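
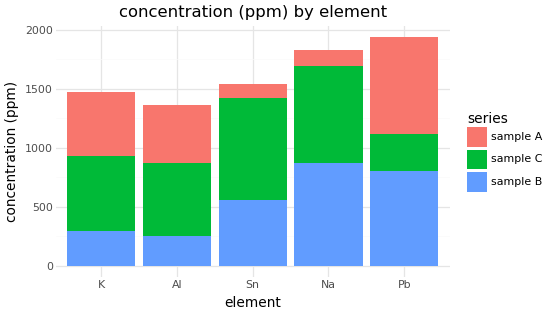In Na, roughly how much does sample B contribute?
≈ 800

sample B top ≈ 800, bottom ≈ 0; segment ≈ 800.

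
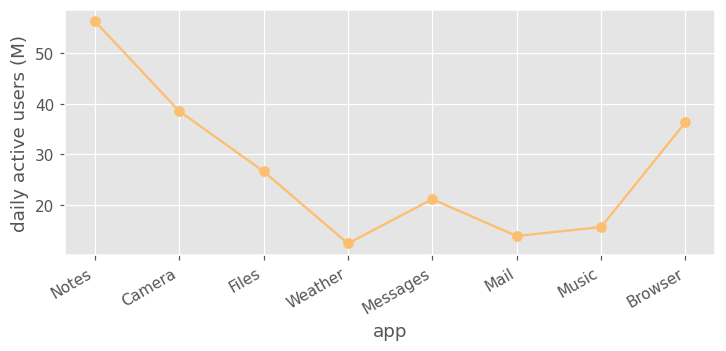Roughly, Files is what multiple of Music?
Files ≈ 25, Music ≈ 15; 25/15 ≈ 1.67.

≈ 1.67×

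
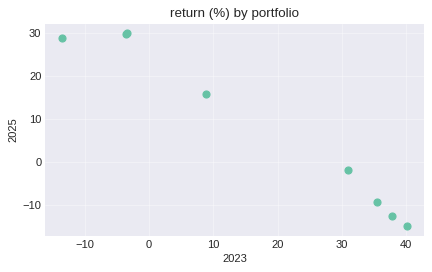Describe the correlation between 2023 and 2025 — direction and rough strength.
negative, strong

Points are negatively correlated; strong (|r| ≈ 1.0).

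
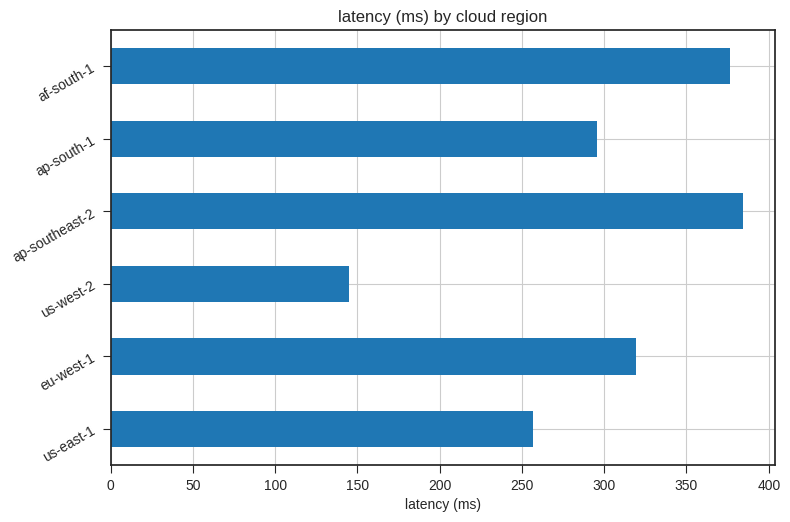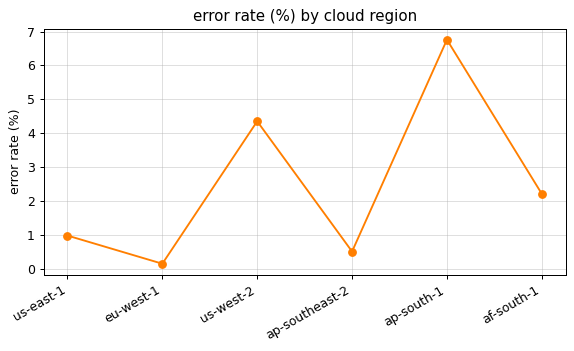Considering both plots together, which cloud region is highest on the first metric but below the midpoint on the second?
Chart 2 median error rate (%) ≈ 2; below-median cloud regions: us-east-1, eu-west-1, ap-southeast-2. Among those, ap-southeast-2 has the highest latency (ms) (≈ 400).

ap-southeast-2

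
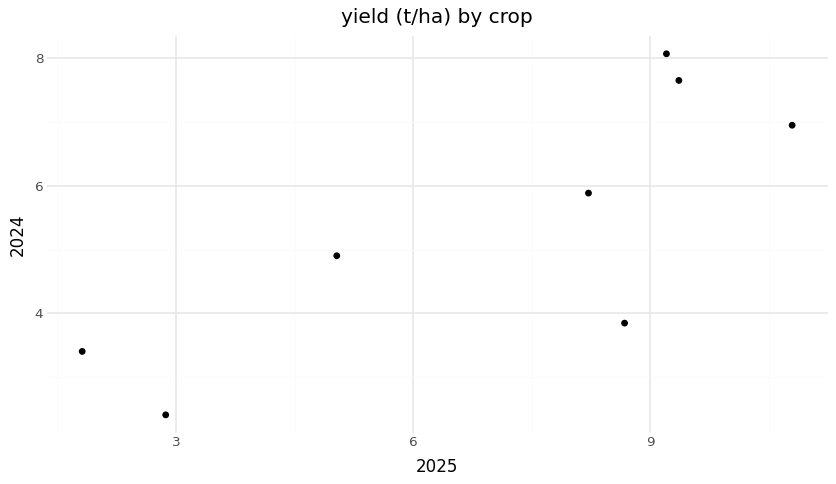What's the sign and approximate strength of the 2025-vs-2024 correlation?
positive, strong

Points are positively correlated; strong (|r| ≈ 0.8).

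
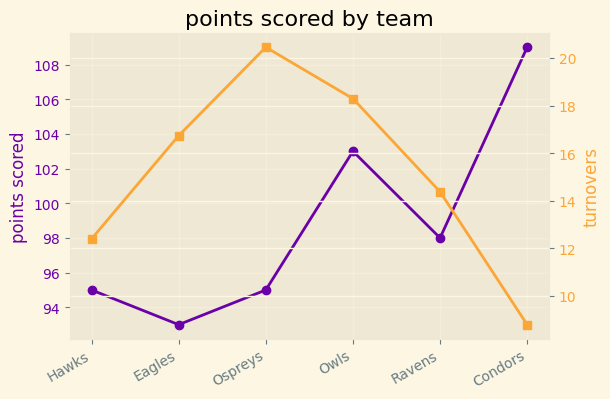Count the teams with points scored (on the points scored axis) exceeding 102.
Above 102: Owls, Condors.

2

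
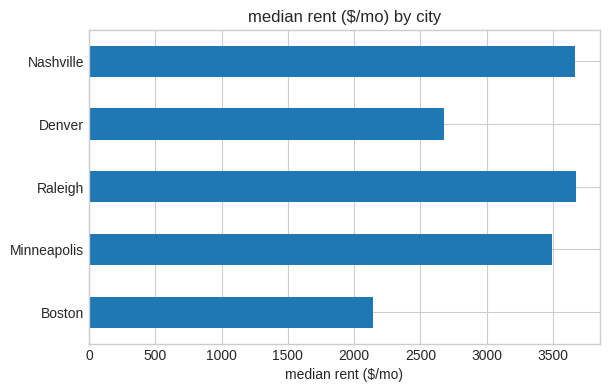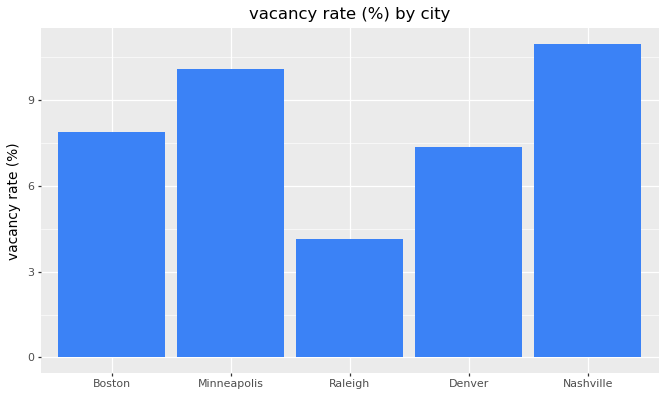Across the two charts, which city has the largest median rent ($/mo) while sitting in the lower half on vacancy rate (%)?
Chart 2 median vacancy rate (%) ≈ 8; below-median cities: Raleigh, Denver. Among those, Raleigh has the highest median rent ($/mo) (≈ 3500).

Raleigh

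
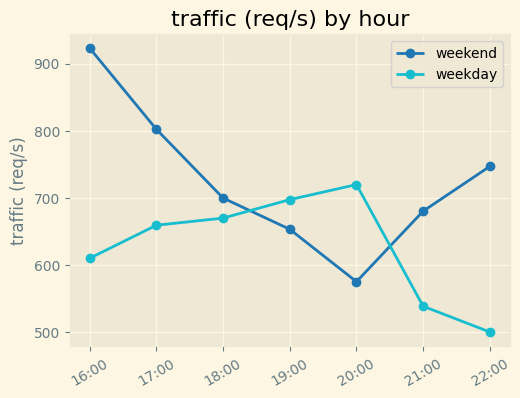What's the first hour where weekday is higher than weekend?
19:00

18:00: weekday ≈ 650 vs weekend ≈ 700 (not yet); 19:00: weekday ≈ 700 vs weekend ≈ 650 (first crossover).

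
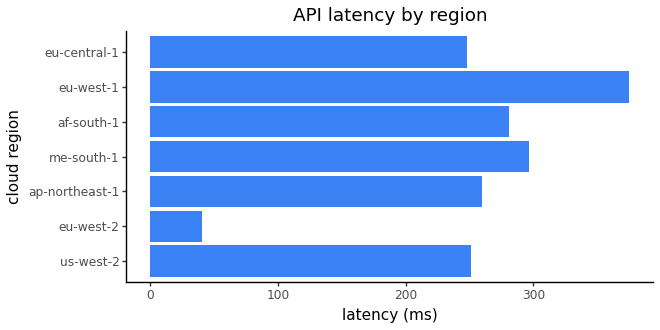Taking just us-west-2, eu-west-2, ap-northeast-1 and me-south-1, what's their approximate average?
(250 + 50 + 250 + 300) / 4 ≈ 212.

≈ 212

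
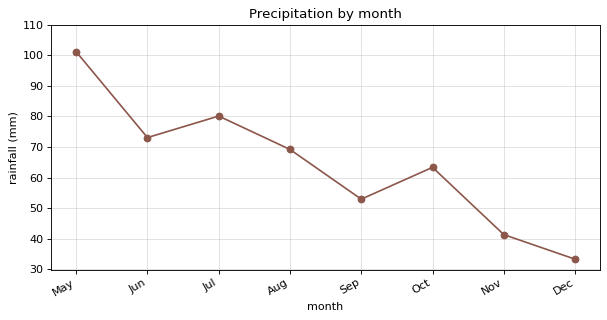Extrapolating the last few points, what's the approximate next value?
Last three: 60, 40, 30 → slope ≈ -15/step → next ≈ 15.

≈ 15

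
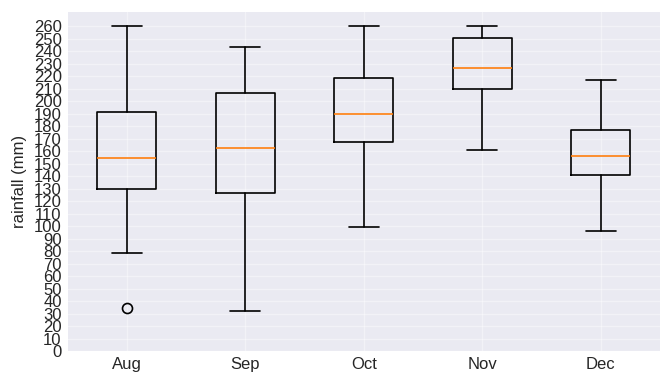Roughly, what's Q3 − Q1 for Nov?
≈ 40

Q3 ≈ 250, Q1 ≈ 210; IQR ≈ 40.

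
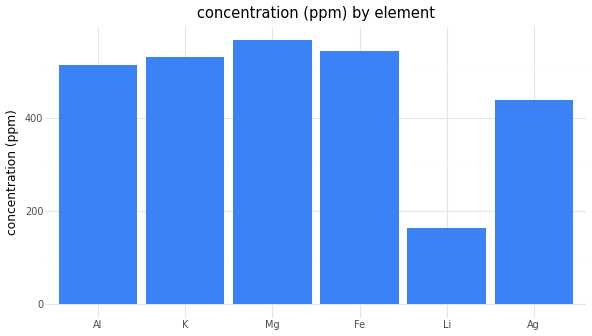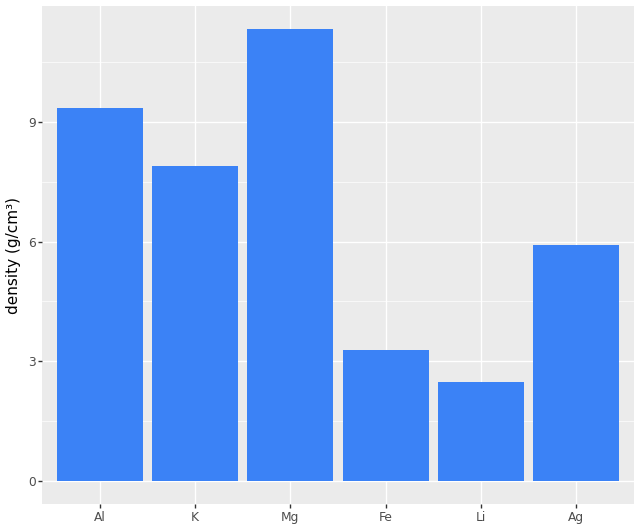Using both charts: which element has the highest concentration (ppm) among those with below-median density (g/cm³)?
Chart 2 median density (g/cm³) ≈ 6; below-median elements: Fe, Li, Ag. Among those, Fe has the highest concentration (ppm) (≈ 500).

Fe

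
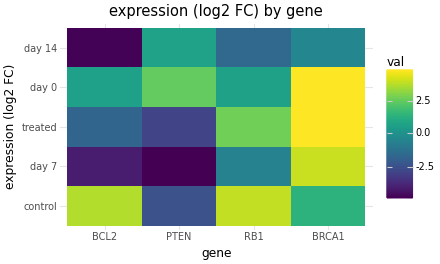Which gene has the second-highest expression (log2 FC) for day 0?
PTEN

Top 3 for day 0: BRCA1 ≈ 5, PTEN ≈ 3, RB1 ≈ 1.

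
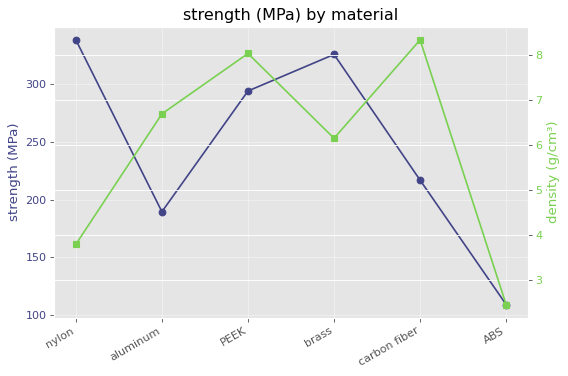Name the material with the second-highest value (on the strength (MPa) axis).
brass

Top 3 (on the strength (MPa) axis): nylon ≈ 340, brass ≈ 320, PEEK ≈ 300.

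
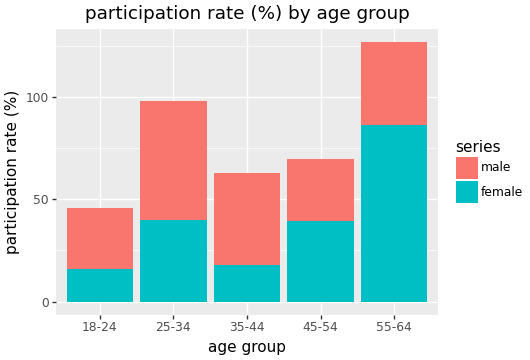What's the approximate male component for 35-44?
≈ 40

male top ≈ 60, bottom ≈ 20; segment ≈ 40.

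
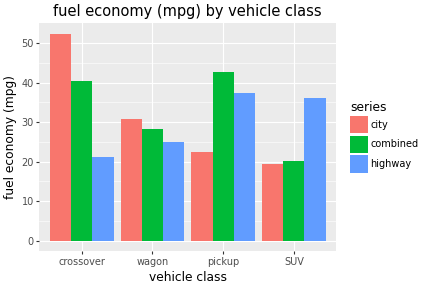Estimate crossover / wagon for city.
crossover ≈ 50, wagon ≈ 30; 50/30 ≈ 1.67.

≈ 1.67×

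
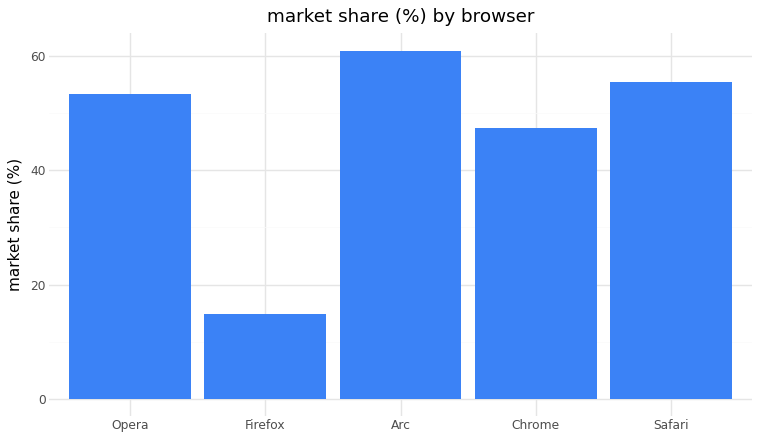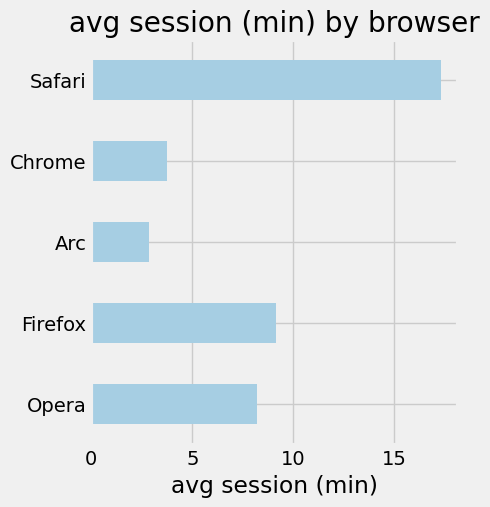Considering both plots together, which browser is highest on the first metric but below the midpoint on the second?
Arc

Chart 2 median avg session (min) ≈ 8; below-median browsers: Arc, Chrome. Among those, Arc has the highest market share (%) (≈ 60).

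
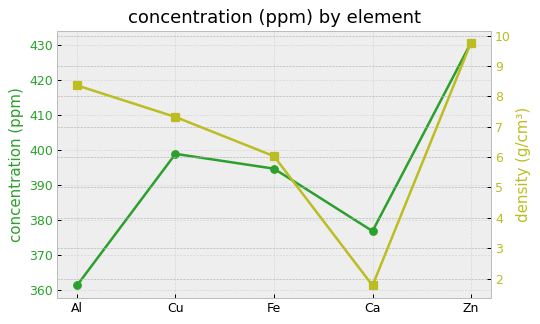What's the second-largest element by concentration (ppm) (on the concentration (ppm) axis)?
Cu

Top 3 (on the concentration (ppm) axis): Zn ≈ 430, Cu ≈ 400, Fe ≈ 390.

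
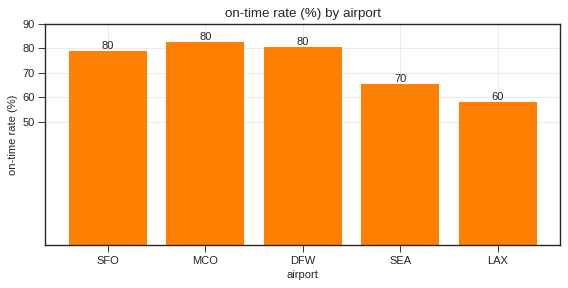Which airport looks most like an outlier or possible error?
LAX ≈ 60; the rest sit between ≈ 70 and ≈ 80.

LAX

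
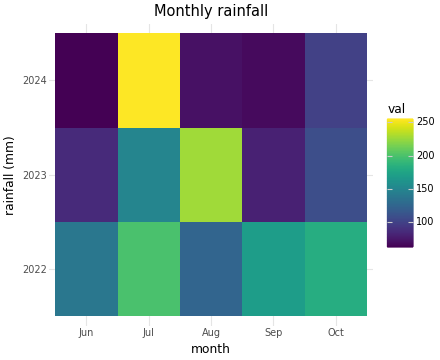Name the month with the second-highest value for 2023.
Top 3 for 2023: Aug ≈ 220, Jul ≈ 140, Oct ≈ 100.

Jul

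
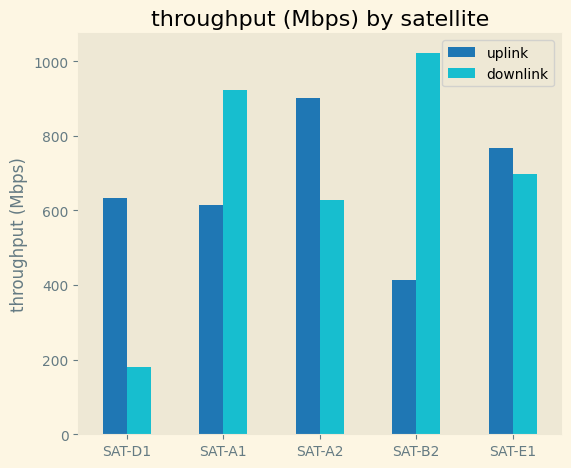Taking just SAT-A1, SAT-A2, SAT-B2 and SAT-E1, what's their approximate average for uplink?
≈ 675

(600 + 900 + 400 + 800) / 4 ≈ 675.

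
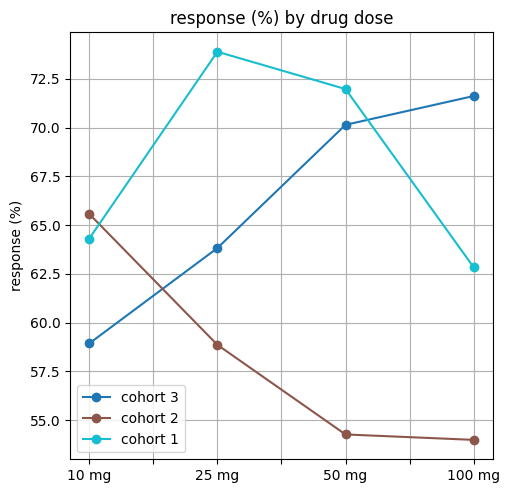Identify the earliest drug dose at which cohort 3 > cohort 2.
10 mg: cohort 3 ≈ 58 vs cohort 2 ≈ 66 (not yet); 25 mg: cohort 3 ≈ 64 vs cohort 2 ≈ 58 (first crossover).

25 mg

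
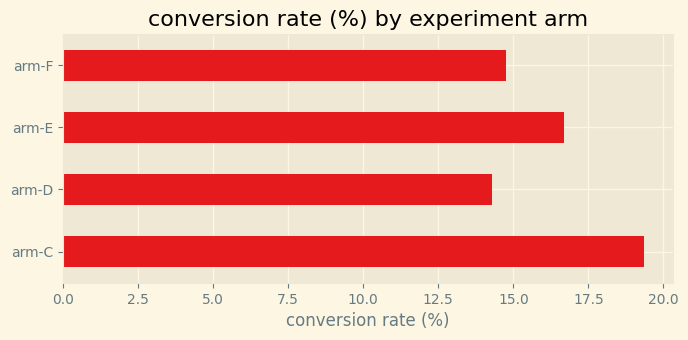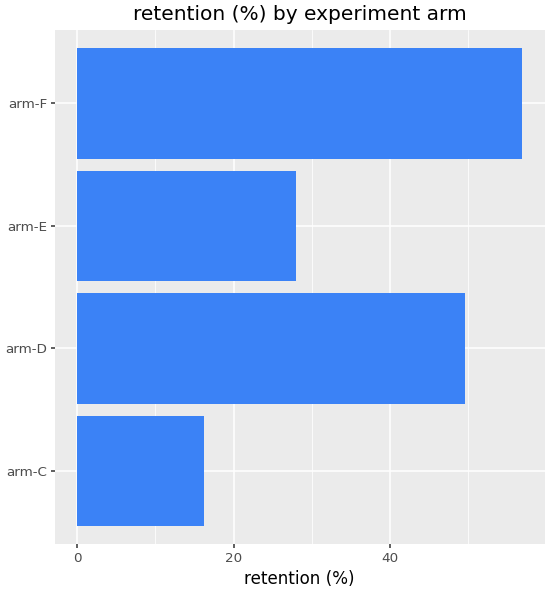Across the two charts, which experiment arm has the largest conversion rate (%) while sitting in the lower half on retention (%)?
Chart 2 median retention (%) ≈ 40; below-median experiment arms: arm-C, arm-E. Among those, arm-C has the highest conversion rate (%) (≈ 20).

arm-C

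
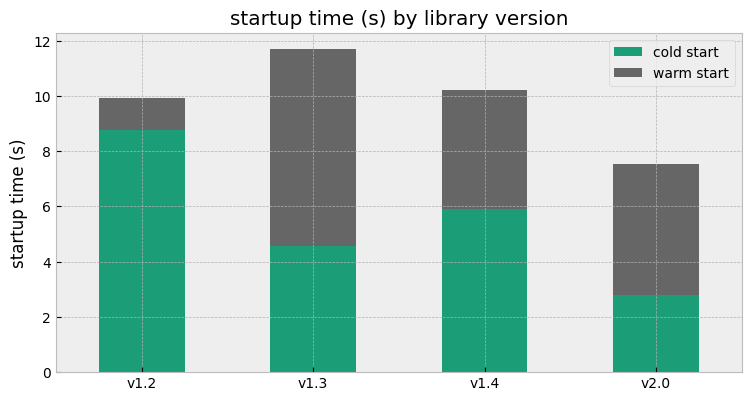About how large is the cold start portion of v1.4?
cold start top ≈ 6, bottom ≈ 0; segment ≈ 6.

≈ 6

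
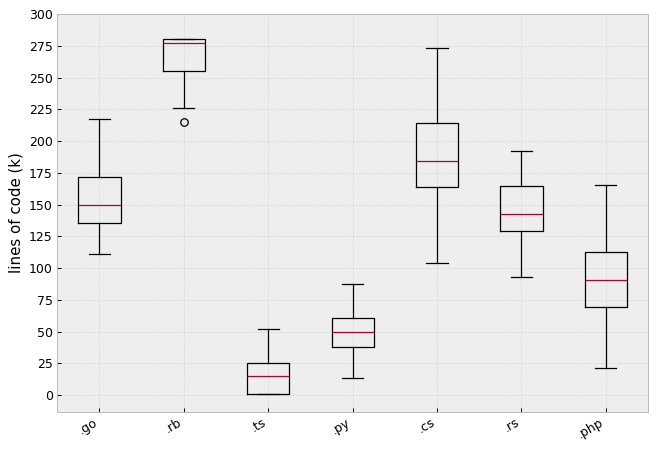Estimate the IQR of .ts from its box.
≈ 25

Q3 ≈ 25, Q1 ≈ 0; IQR ≈ 25.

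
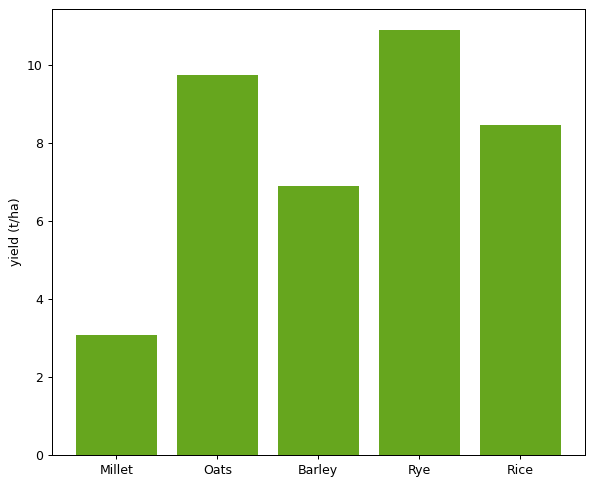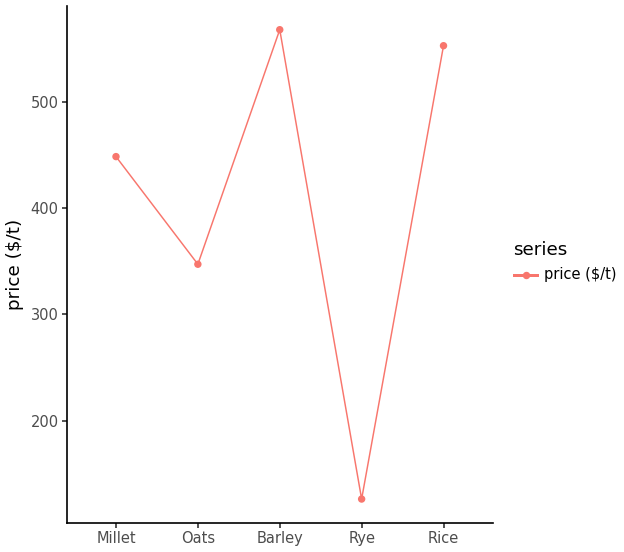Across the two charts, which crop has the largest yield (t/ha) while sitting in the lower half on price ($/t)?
Rye

Chart 2 median price ($/t) ≈ 400; below-median crops: Oats, Rye. Among those, Rye has the highest yield (t/ha) (≈ 11).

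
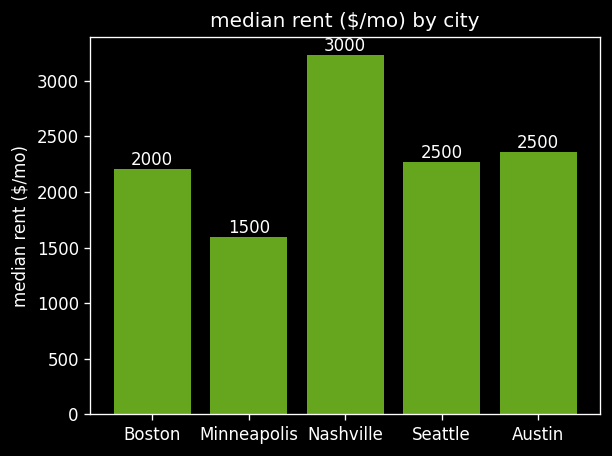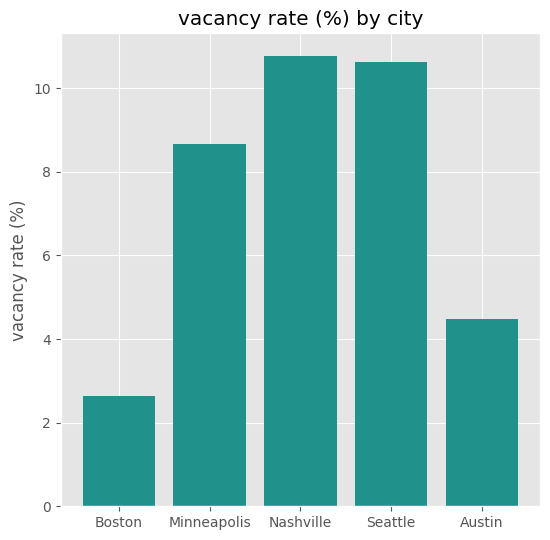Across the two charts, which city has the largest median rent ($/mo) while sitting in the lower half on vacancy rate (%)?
Chart 2 median vacancy rate (%) ≈ 9; below-median cities: Boston, Austin. Among those, Austin has the highest median rent ($/mo) (≈ 2500).

Austin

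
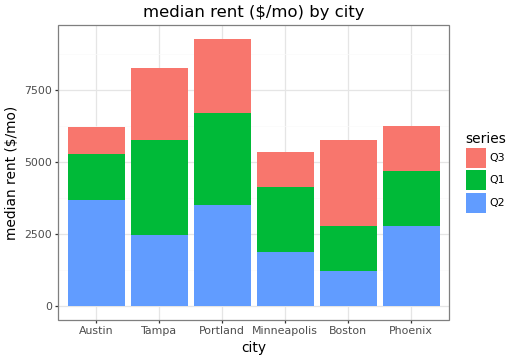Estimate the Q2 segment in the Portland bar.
≈ 4000

Q2 top ≈ 4000, bottom ≈ 0; segment ≈ 4000.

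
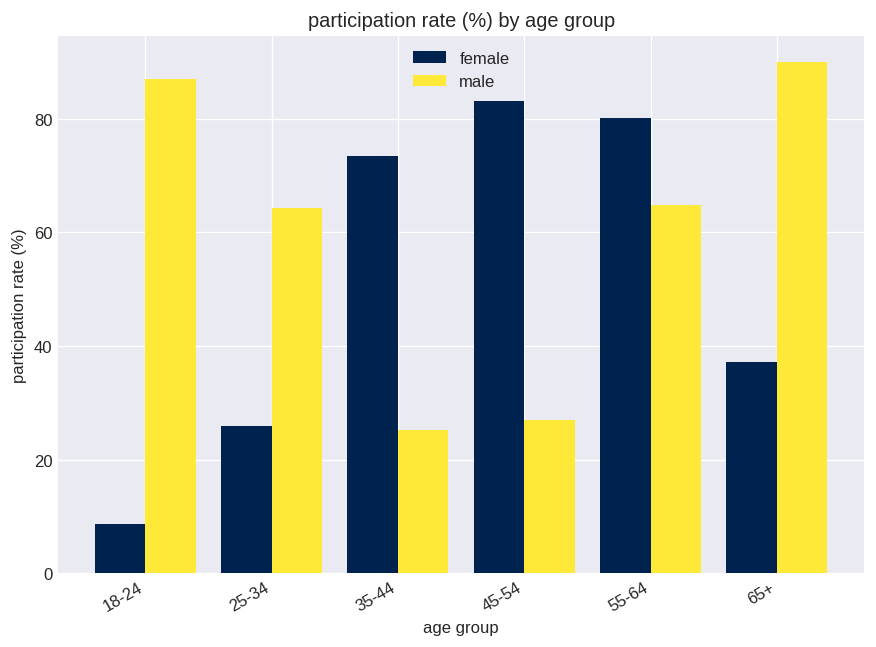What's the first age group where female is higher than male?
35-44

25-34: female ≈ 30 vs male ≈ 60 (not yet); 35-44: female ≈ 70 vs male ≈ 30 (first crossover).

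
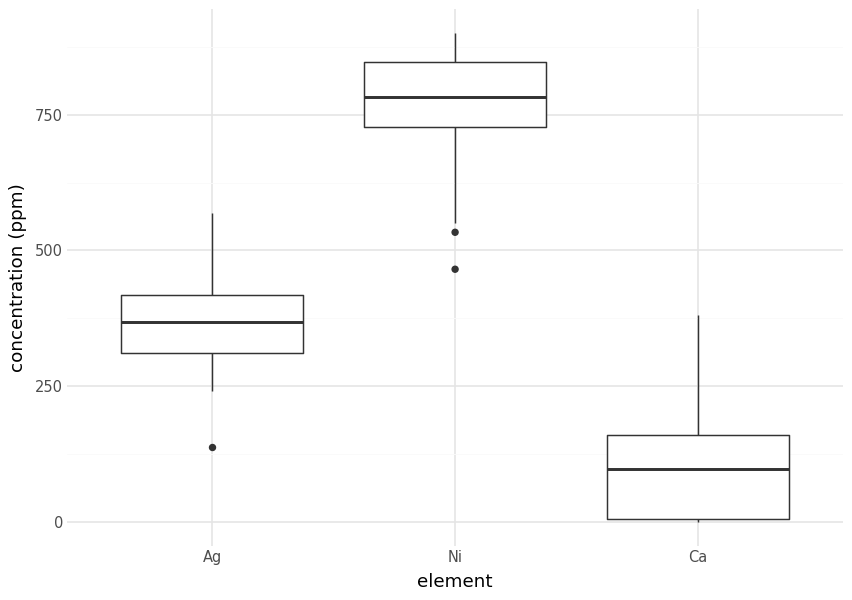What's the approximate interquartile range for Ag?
≈ 100

Q3 ≈ 400, Q1 ≈ 300; IQR ≈ 100.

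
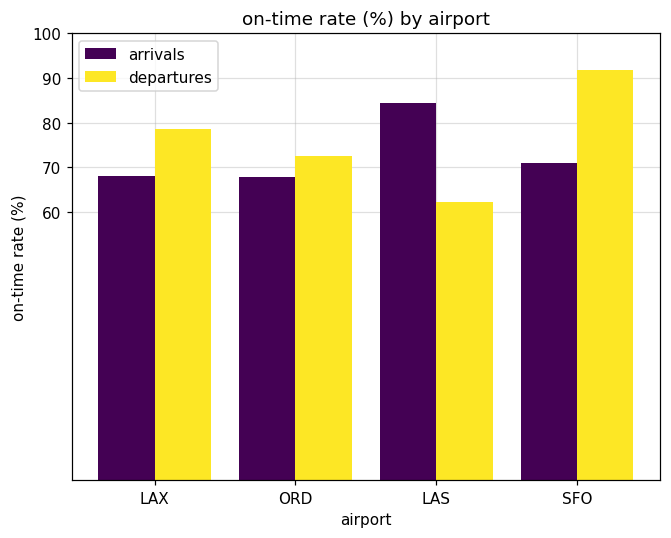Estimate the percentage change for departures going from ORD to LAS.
≈ -14.3%

ORD ≈ 70, LAS ≈ 60; (60 − 70) / 70 ≈ -14.3%.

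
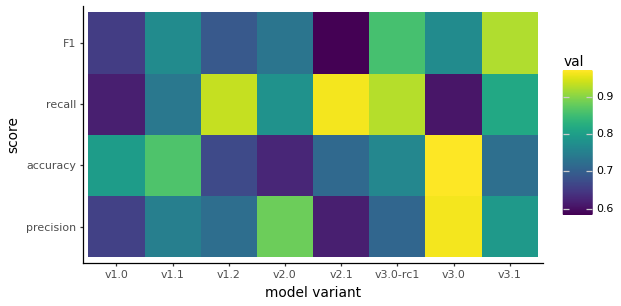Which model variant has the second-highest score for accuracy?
v1.1

Top 3 for accuracy: v3.0 ≈ 0.95, v1.1 ≈ 0.85, v1.0 ≈ 0.80.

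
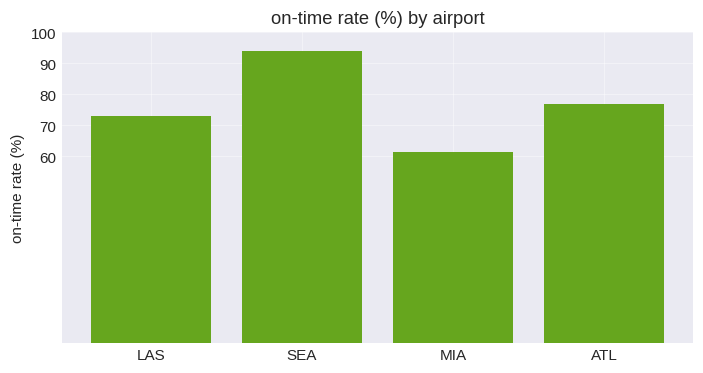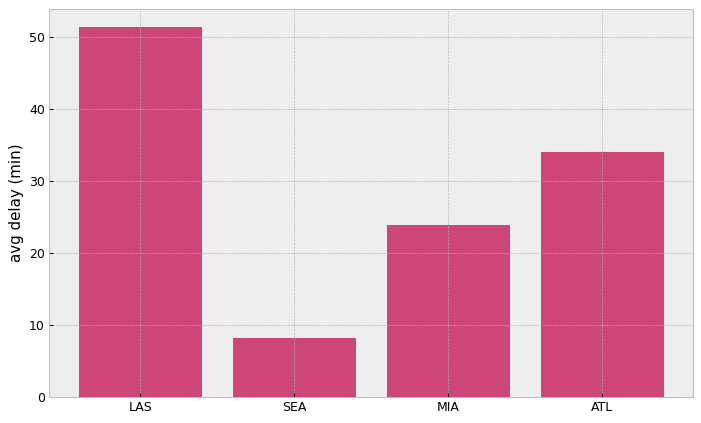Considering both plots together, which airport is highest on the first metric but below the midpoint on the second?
SEA

Chart 2 median avg delay (min) ≈ 30; below-median airports: SEA, MIA. Among those, SEA has the highest on-time rate (%) (≈ 90).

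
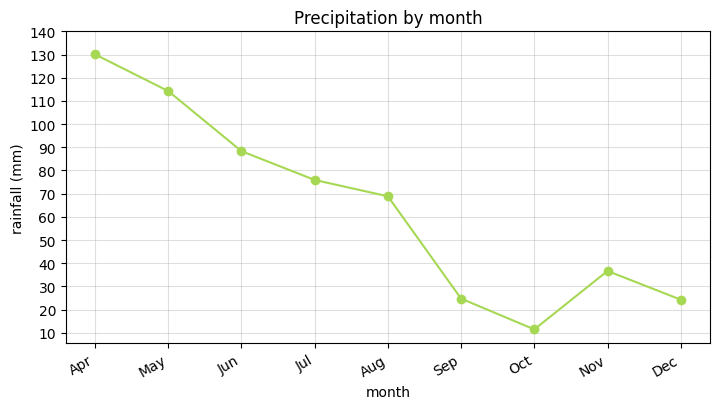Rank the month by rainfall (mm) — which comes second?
Top 3: Apr ≈ 130, May ≈ 110, Jun ≈ 90.

May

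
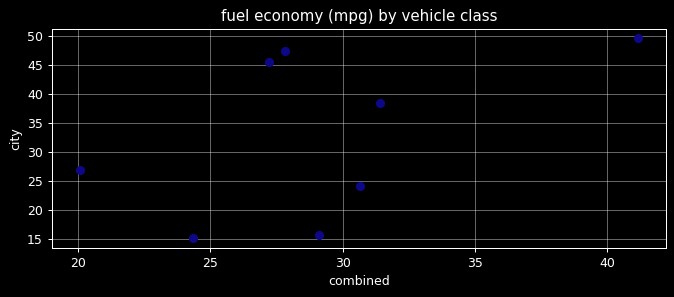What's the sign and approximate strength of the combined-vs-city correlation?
positive, moderate

Points are positively correlated; moderate (|r| ≈ 0.5).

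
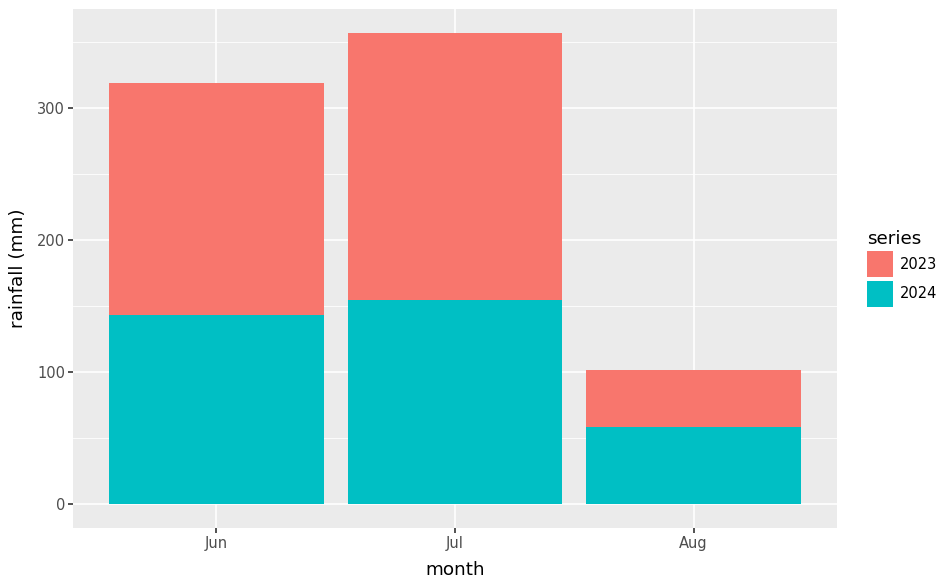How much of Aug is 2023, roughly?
≈ 50

2023 top ≈ 100, bottom ≈ 50; segment ≈ 50.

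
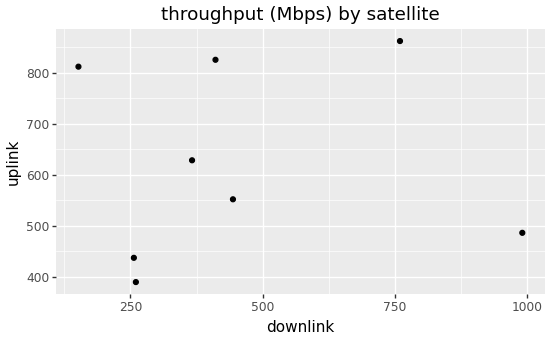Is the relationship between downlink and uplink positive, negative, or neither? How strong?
Points are roughly uncorrelated; weak (|r| ≈ 0.0).

no clear correlation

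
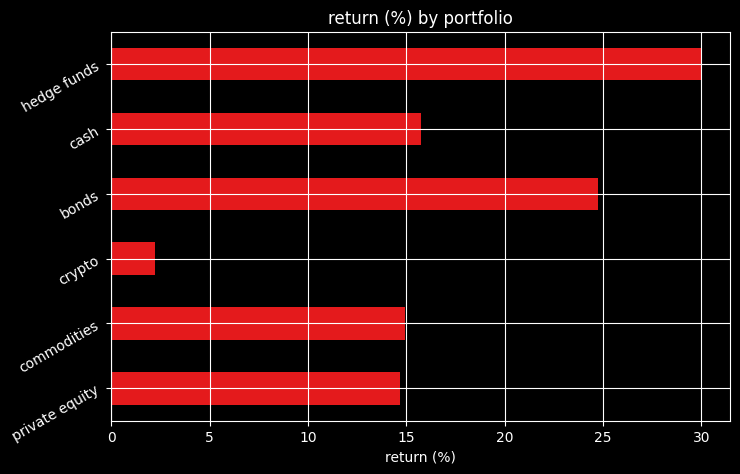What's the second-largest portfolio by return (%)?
bonds

Top 3: hedge funds ≈ 30, bonds ≈ 25, cash ≈ 15.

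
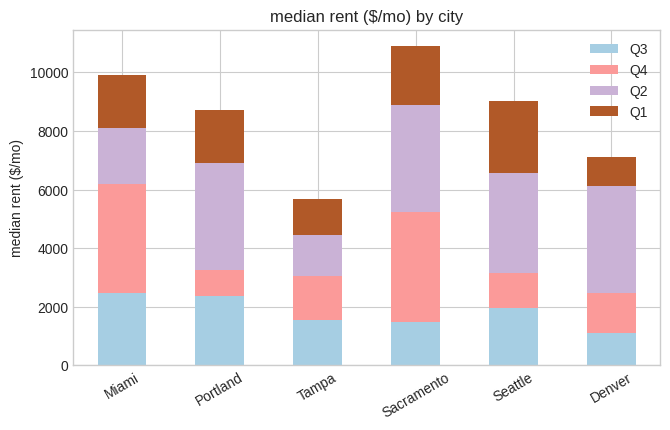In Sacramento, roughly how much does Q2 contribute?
≈ 4000

Q2 top ≈ 9000, bottom ≈ 5000; segment ≈ 4000.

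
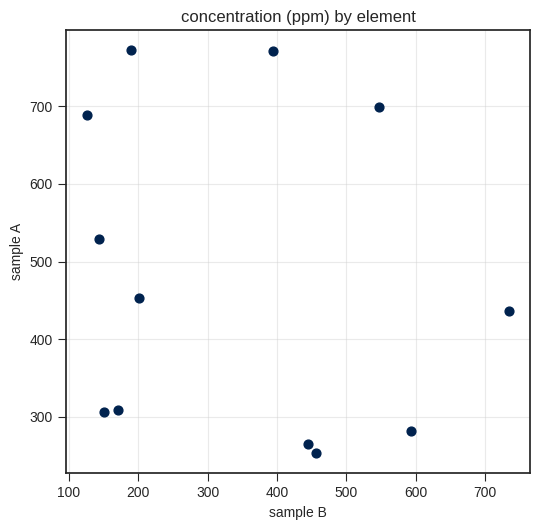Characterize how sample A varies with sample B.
no clear correlation

Points are roughly uncorrelated; weak (|r| ≈ 0.2).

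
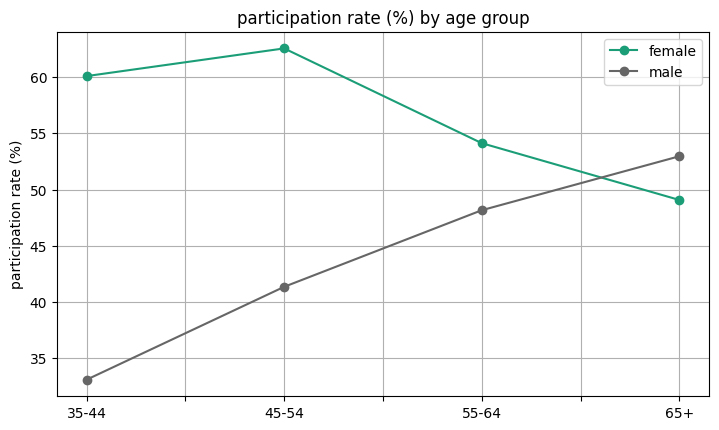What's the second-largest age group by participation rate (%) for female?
Top 3 for female: 45-54 ≈ 65, 35-44 ≈ 60, 55-64 ≈ 55.

35-44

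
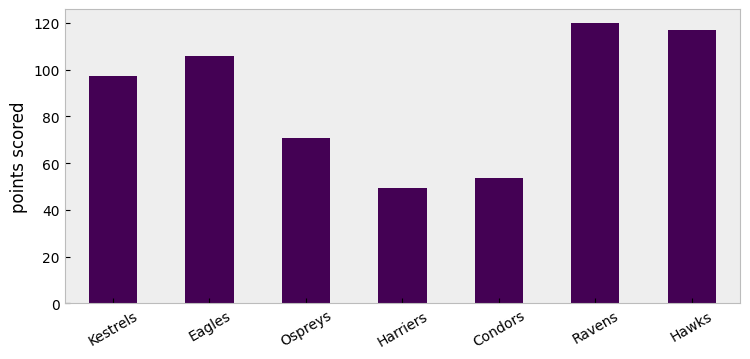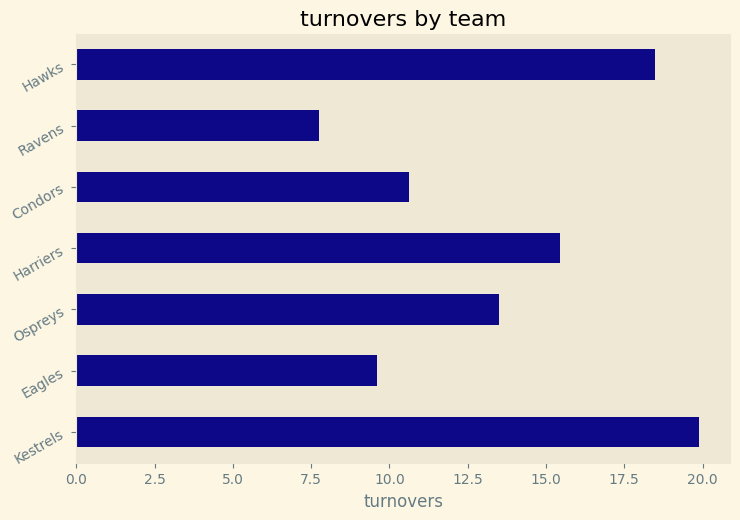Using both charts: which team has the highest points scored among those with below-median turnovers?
Ravens

Chart 2 median turnovers ≈ 14; below-median teams: Eagles, Condors, Ravens. Among those, Ravens has the highest points scored (≈ 120).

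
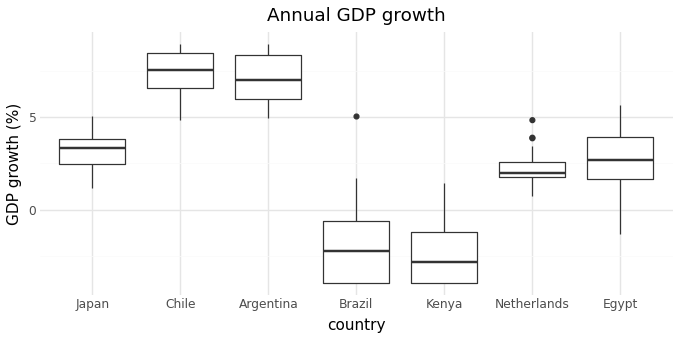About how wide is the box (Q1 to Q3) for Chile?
Q3 ≈ 9, Q1 ≈ 7; IQR ≈ 2.

≈ 2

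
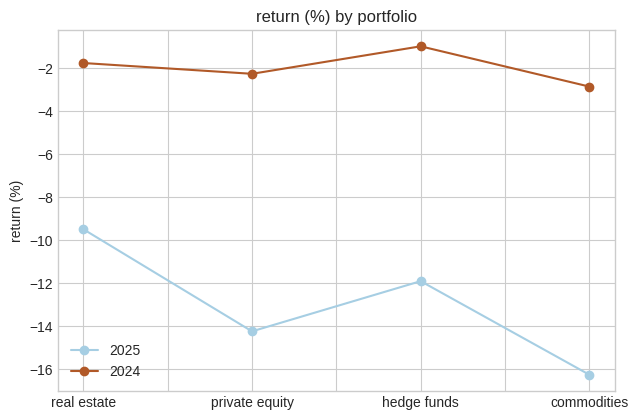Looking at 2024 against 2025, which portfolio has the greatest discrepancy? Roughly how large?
commodities: 2024 ≈ -2, 2025 ≈ -16 → gap ≈ 14. Next-largest (private equity) is only ≈ 12.

commodities, ≈ 14 %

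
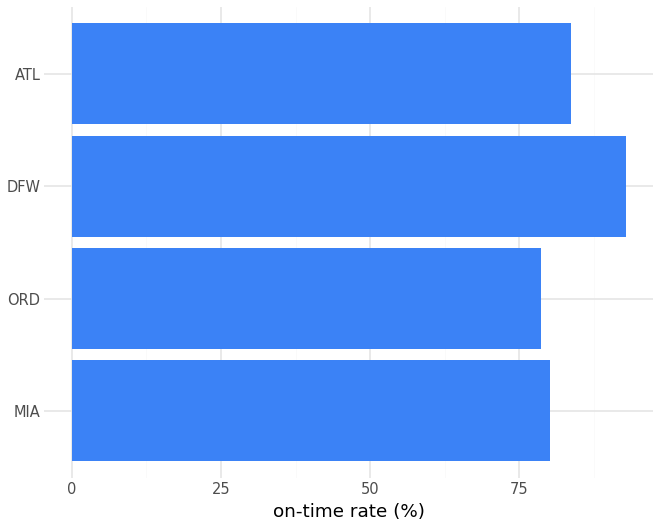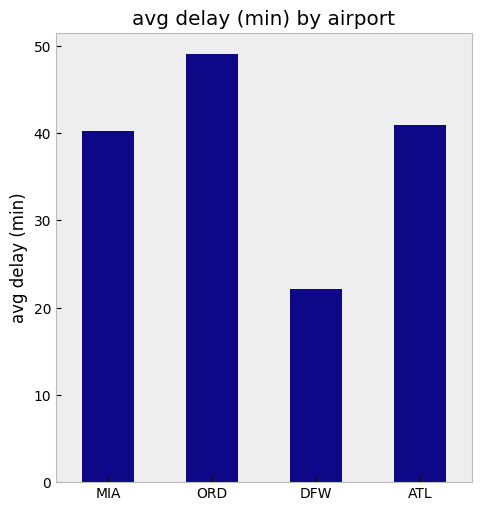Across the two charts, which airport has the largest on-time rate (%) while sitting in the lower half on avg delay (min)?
DFW

Chart 2 median avg delay (min) ≈ 40; below-median airports: MIA, DFW. Among those, DFW has the highest on-time rate (%) (≈ 90).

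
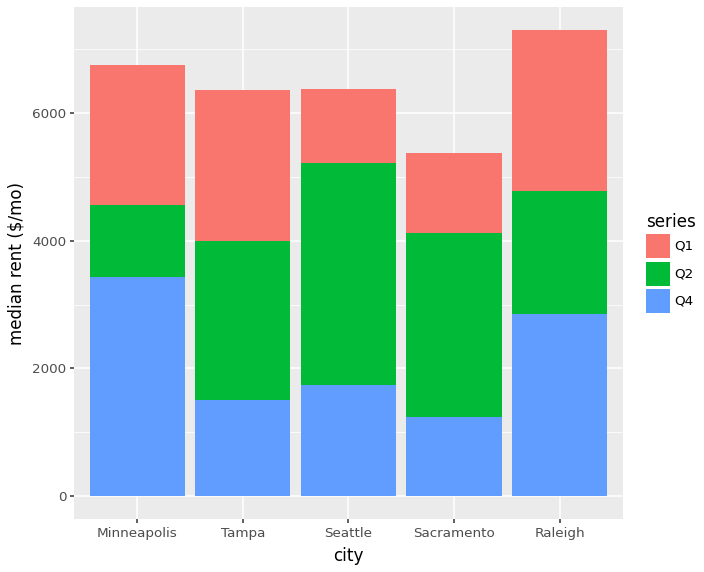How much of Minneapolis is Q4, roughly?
≈ 3000

Q4 top ≈ 3000, bottom ≈ 0; segment ≈ 3000.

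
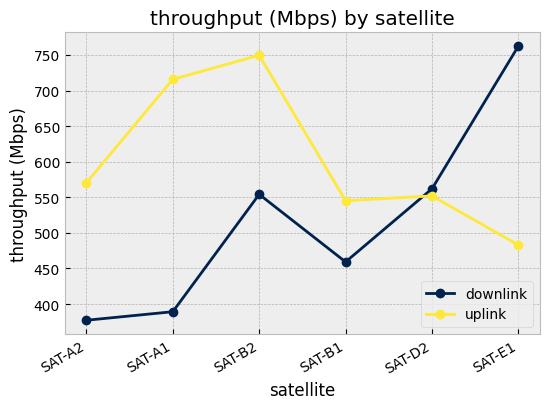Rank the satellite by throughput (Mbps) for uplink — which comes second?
SAT-A1

Top 3 for uplink: SAT-B2 ≈ 750, SAT-A1 ≈ 700, SAT-A2 ≈ 550.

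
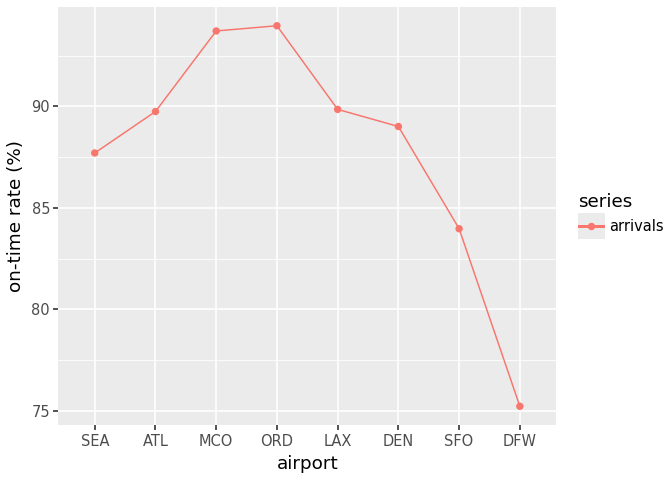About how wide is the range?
≈ 18

Max ORD ≈ 94, min DFW ≈ 76; range ≈ 18.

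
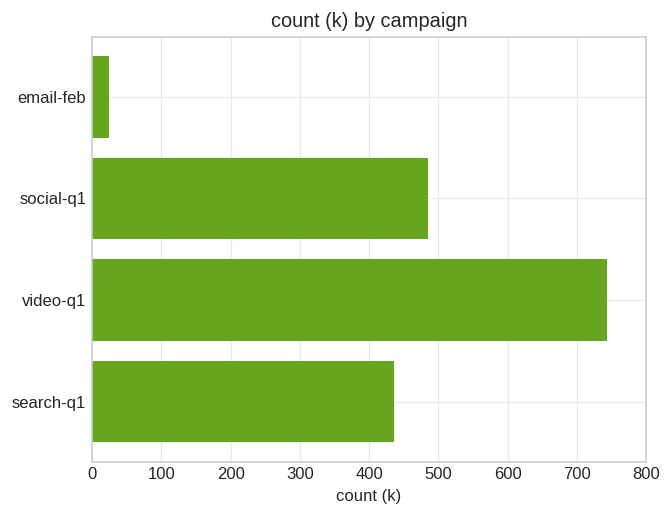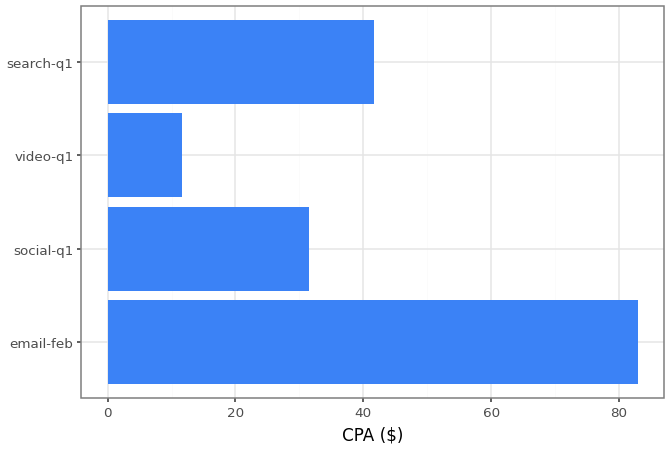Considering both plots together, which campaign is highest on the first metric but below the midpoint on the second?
Chart 2 median CPA ($) ≈ 40; below-median campaigns: social-q1, video-q1. Among those, video-q1 has the highest count (k) (≈ 700).

video-q1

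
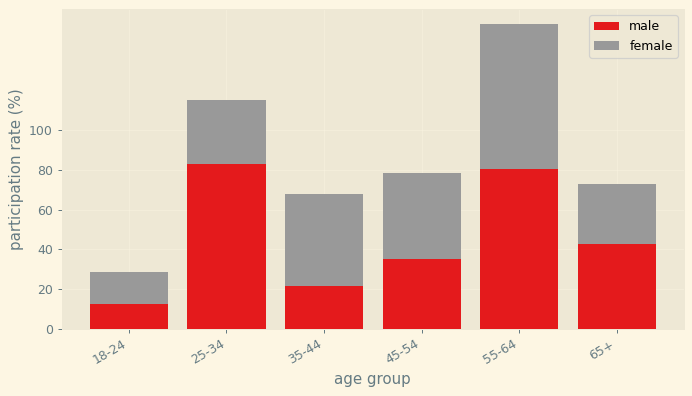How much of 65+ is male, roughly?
≈ 40

male top ≈ 40, bottom ≈ 0; segment ≈ 40.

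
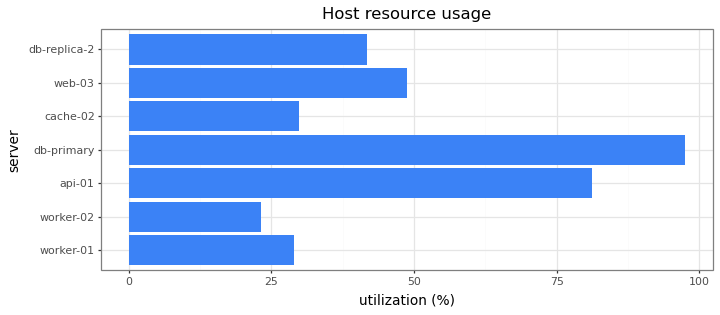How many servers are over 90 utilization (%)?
Above 90: db-primary.

1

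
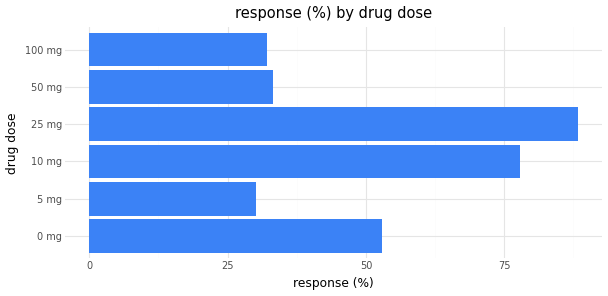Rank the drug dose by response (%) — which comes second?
10 mg

Top 3: 25 mg ≈ 90, 10 mg ≈ 80, 0 mg ≈ 50.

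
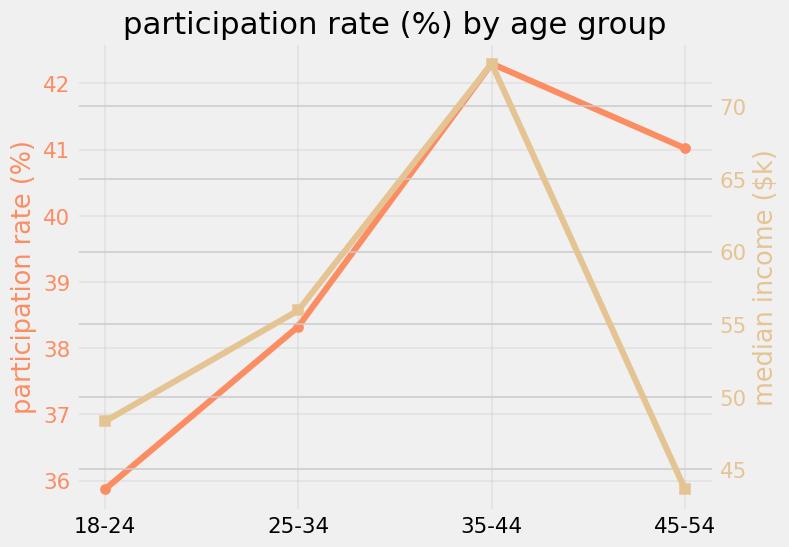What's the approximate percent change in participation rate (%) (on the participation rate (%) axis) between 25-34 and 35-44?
≈ +10.5%

25-34 ≈ 38, 35-44 ≈ 42; (42 − 38) / 38 ≈ +10.5%.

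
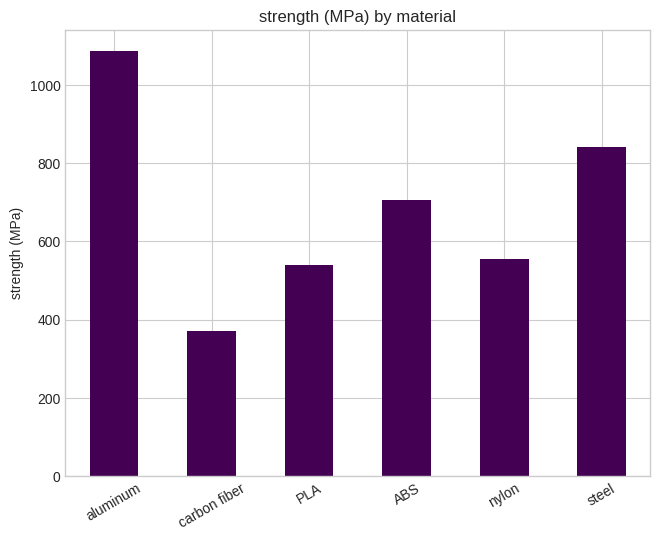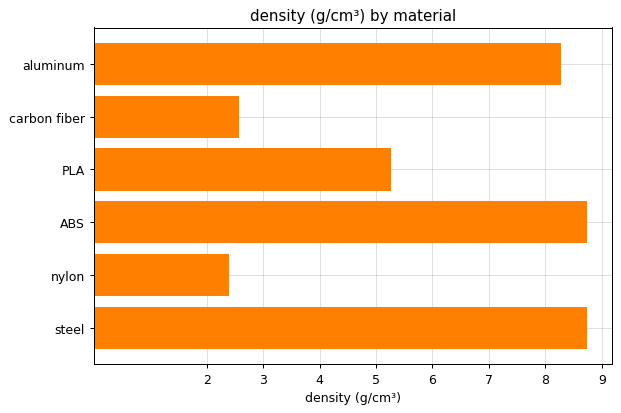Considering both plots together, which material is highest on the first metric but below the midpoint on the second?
Chart 2 median density (g/cm³) ≈ 7; below-median materials: carbon fiber, PLA, nylon. Among those, nylon has the highest strength (MPa) (≈ 600).

nylon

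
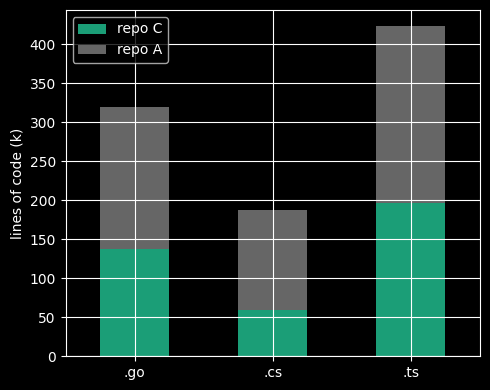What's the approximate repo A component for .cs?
≈ 150

repo A top ≈ 200, bottom ≈ 50; segment ≈ 150.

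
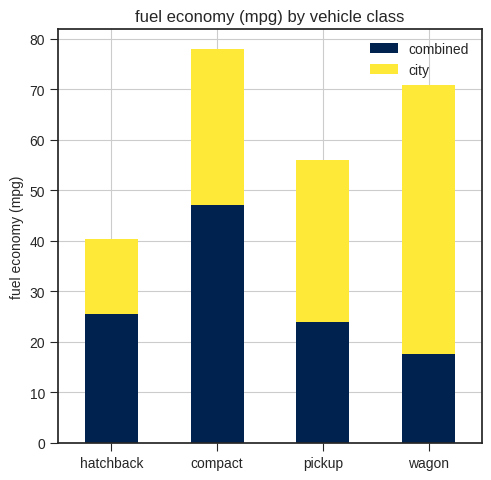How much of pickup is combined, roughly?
≈ 20

combined top ≈ 20, bottom ≈ 0; segment ≈ 20.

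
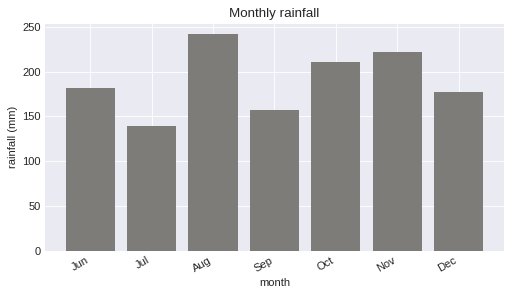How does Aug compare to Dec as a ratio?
Aug ≈ 250, Dec ≈ 175; 250/175 ≈ 1.43.

≈ 1.43×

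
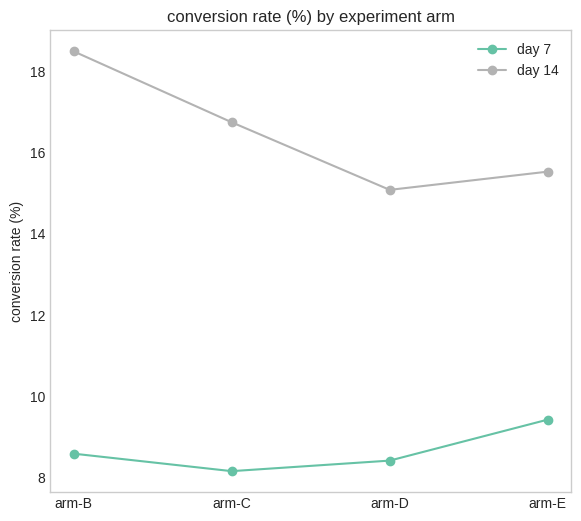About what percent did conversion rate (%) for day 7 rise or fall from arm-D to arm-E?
arm-D ≈ 8, arm-E ≈ 9; (9 − 8) / 8 ≈ +12.5%.

≈ +12.5%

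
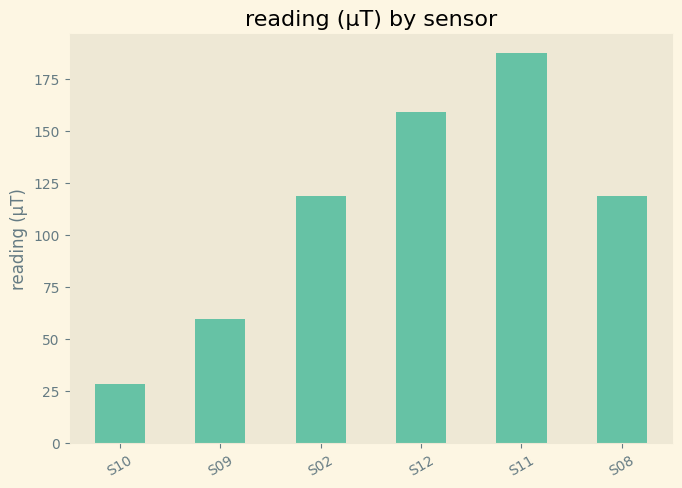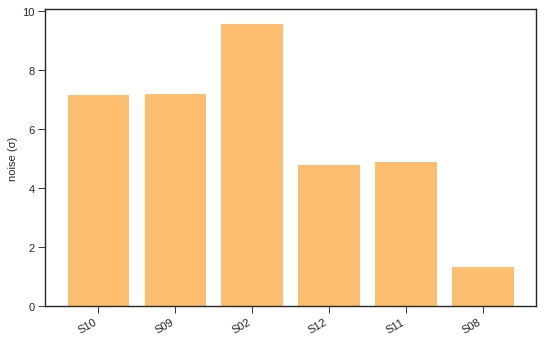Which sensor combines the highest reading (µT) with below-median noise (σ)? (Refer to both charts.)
S11

Chart 2 median noise (σ) ≈ 6; below-median sensors: S12, S11, S08. Among those, S11 has the highest reading (µT) (≈ 180).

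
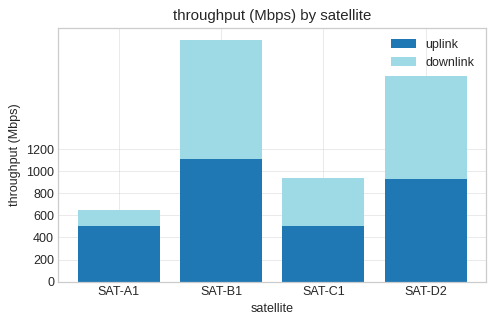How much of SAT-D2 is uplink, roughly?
uplink top ≈ 1000, bottom ≈ 0; segment ≈ 1000.

≈ 1000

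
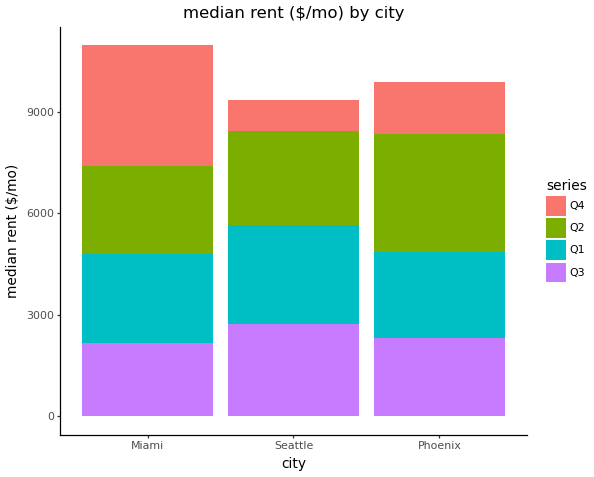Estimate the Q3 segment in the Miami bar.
≈ 2000

Q3 top ≈ 2000, bottom ≈ 0; segment ≈ 2000.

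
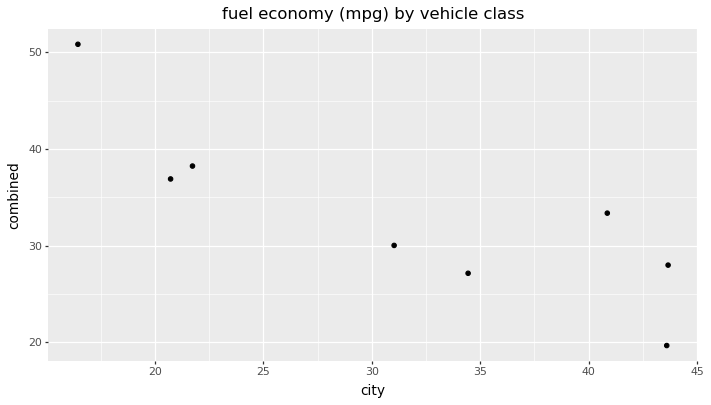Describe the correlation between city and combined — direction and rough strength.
negative, strong

Points are negatively correlated; strong (|r| ≈ 0.8).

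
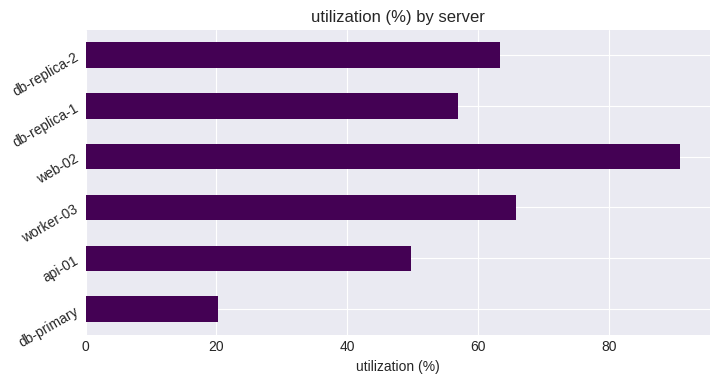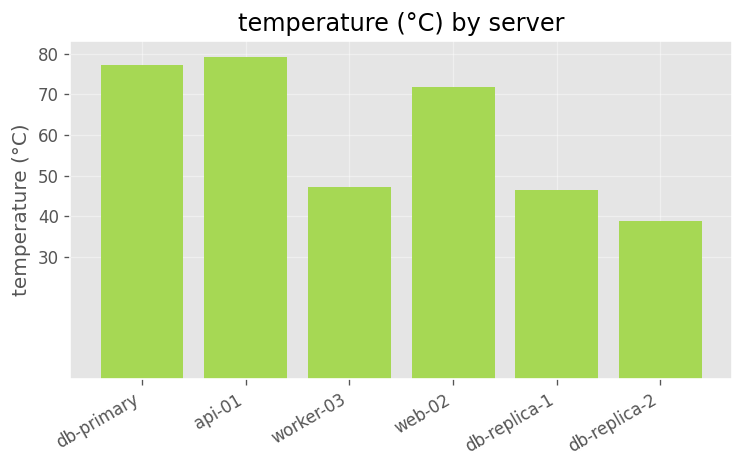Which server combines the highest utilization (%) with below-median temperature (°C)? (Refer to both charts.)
worker-03

Chart 2 median temperature (°C) ≈ 60; below-median servers: worker-03, db-replica-1, db-replica-2. Among those, worker-03 has the highest utilization (%) (≈ 70).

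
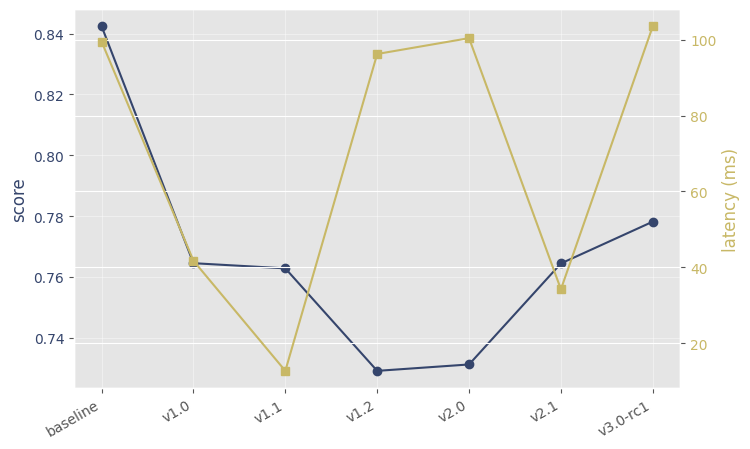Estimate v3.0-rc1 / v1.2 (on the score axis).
≈ 1.07×

v3.0-rc1 ≈ 0.78, v1.2 ≈ 0.73; 0.78/0.73 ≈ 1.07.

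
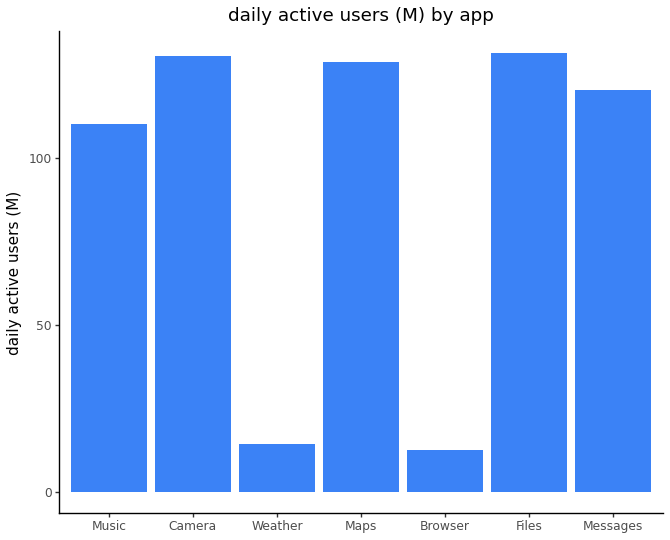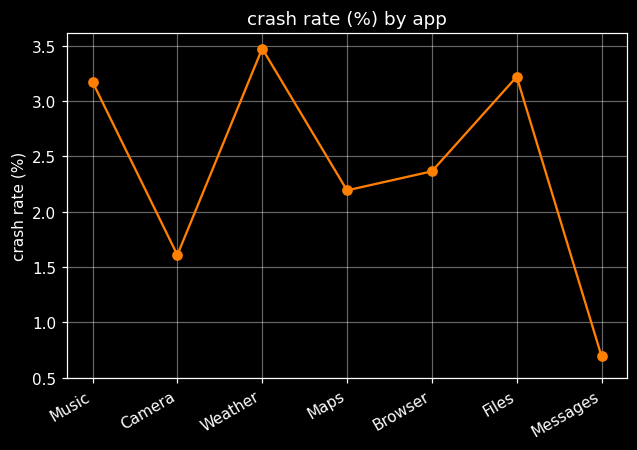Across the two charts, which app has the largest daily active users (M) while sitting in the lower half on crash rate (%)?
Camera

Chart 2 median crash rate (%) ≈ 2.5; below-median apps: Camera, Maps, Messages. Among those, Camera has the highest daily active users (M) (≈ 140).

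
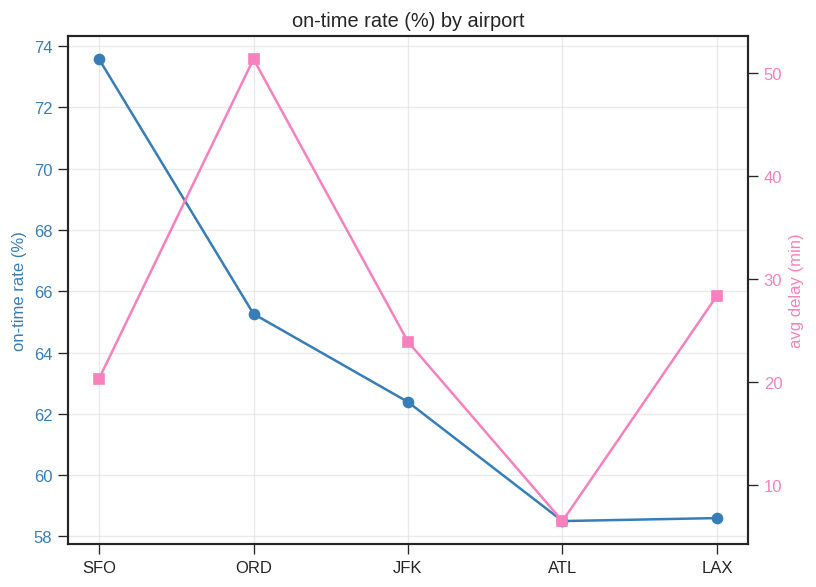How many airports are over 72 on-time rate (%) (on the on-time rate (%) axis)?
Above 72: SFO.

1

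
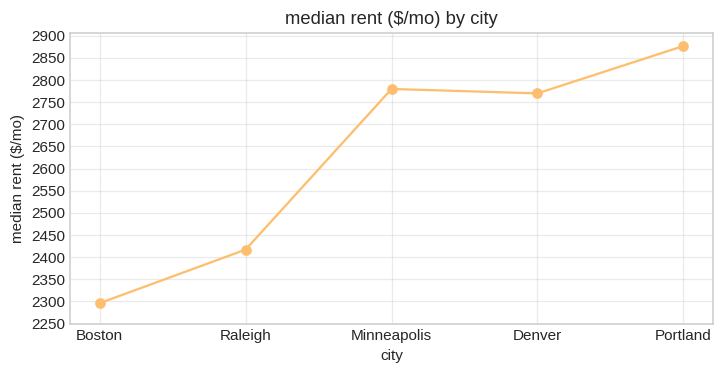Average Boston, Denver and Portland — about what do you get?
(2300 + 2750 + 2900) / 3 ≈ 2650.

≈ 2650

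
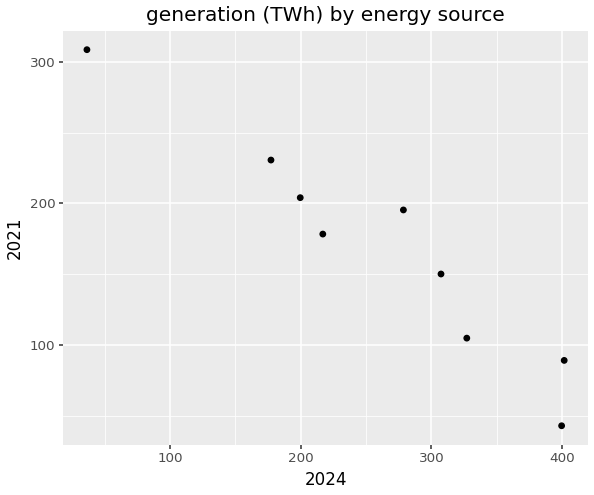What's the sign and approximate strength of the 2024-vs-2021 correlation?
negative, strong

Points are negatively correlated; strong (|r| ≈ 1.0).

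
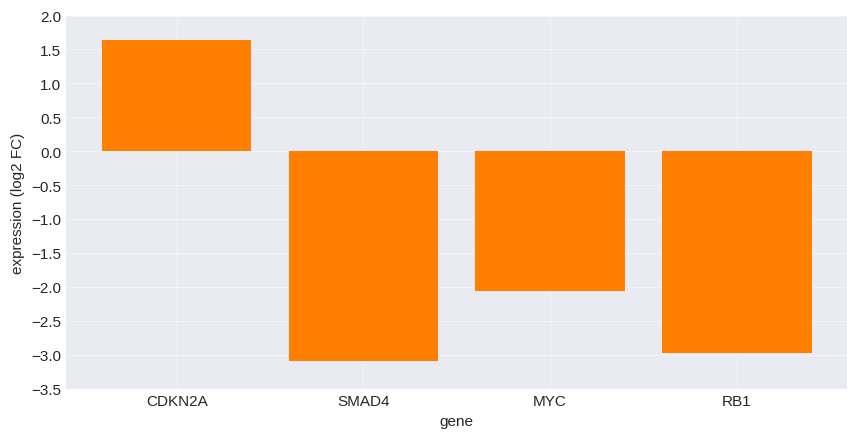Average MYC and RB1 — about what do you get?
(-2.0 + -3.0) / 2 ≈ -2.5.

≈ -2.5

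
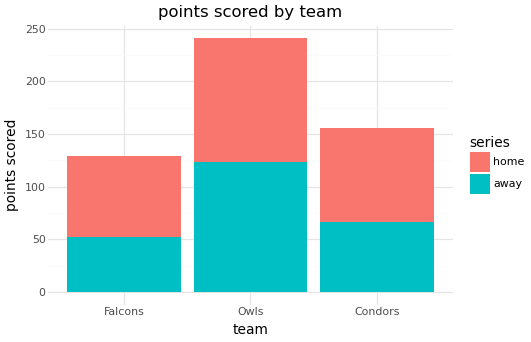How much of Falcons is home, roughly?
≈ 75

home top ≈ 125, bottom ≈ 50; segment ≈ 75.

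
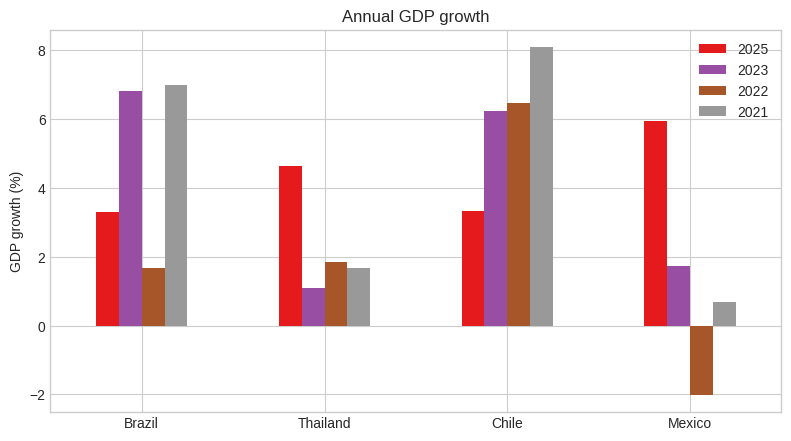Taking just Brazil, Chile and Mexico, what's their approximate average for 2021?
≈ 5

(7 + 8 + 1) / 3 ≈ 5.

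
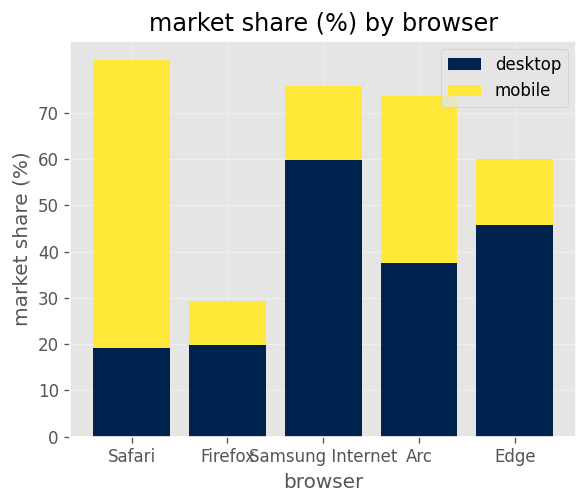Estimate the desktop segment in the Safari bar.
≈ 20

desktop top ≈ 20, bottom ≈ 0; segment ≈ 20.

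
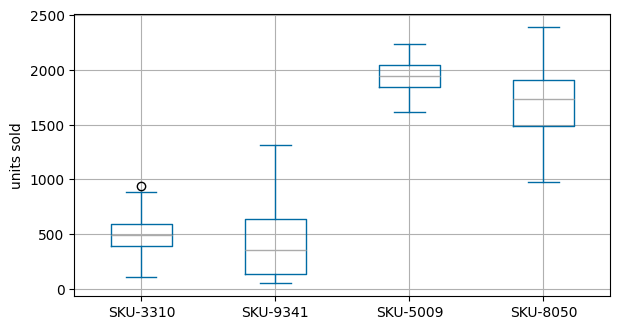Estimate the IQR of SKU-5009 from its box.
≈ 200

Q3 ≈ 2000, Q1 ≈ 1800; IQR ≈ 200.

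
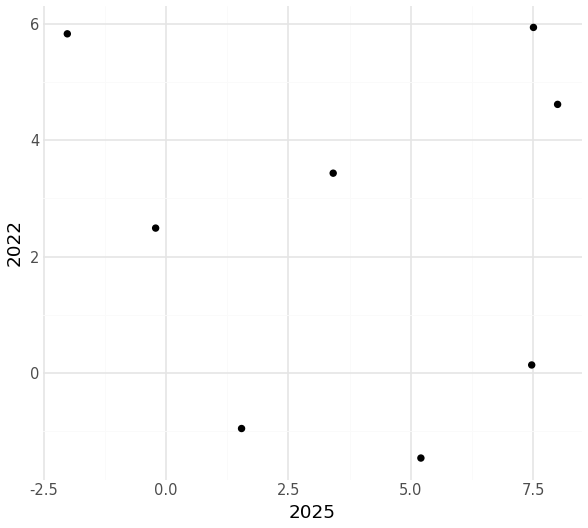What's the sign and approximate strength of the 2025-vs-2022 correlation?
Points are roughly uncorrelated; weak (|r| ≈ 0.1).

no clear correlation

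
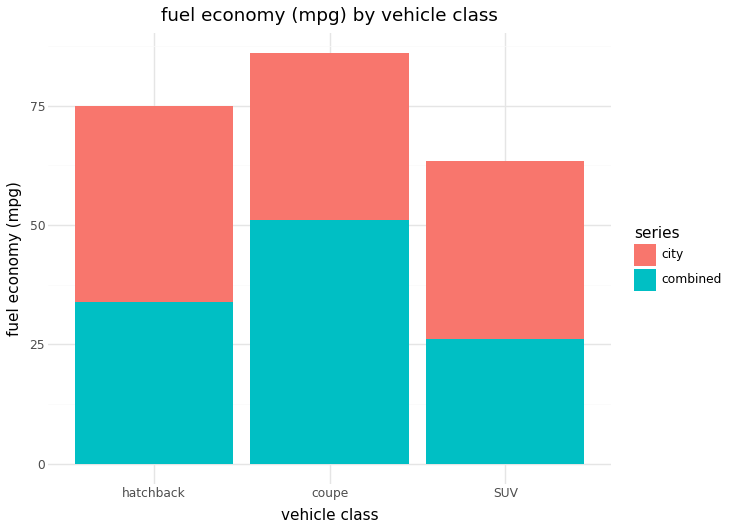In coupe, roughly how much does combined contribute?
combined top ≈ 50, bottom ≈ 0; segment ≈ 50.

≈ 50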